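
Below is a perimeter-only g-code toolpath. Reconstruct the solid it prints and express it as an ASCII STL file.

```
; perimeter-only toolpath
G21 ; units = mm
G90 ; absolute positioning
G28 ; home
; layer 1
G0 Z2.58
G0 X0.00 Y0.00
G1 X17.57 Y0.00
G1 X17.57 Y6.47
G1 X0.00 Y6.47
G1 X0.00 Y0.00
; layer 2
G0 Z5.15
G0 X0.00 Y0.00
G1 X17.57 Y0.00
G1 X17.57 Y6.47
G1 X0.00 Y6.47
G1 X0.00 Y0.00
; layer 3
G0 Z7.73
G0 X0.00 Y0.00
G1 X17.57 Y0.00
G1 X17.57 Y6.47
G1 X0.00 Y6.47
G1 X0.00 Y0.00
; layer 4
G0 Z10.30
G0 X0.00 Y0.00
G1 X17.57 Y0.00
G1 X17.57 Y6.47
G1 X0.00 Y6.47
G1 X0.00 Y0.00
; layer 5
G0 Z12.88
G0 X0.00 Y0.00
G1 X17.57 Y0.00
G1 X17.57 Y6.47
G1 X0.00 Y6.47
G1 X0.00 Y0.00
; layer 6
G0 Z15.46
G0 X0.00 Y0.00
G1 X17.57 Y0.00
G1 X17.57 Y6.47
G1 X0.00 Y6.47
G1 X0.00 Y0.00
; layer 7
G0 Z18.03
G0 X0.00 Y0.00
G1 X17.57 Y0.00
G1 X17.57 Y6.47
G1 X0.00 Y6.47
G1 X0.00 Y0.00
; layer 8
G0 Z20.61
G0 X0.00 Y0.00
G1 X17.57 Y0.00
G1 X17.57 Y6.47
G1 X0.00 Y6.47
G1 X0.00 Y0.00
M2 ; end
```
solid part
  facet normal 0.0000 0.0000 -1.0000
    outer loop
      vertex 17.57 6.47 0.00
      vertex 17.57 0.00 0.00
      vertex 0.00 0.00 0.00
    endloop
  endfacet
  facet normal 0.0000 0.0000 -1.0000
    outer loop
      vertex 0.00 6.47 0.00
      vertex 17.57 6.47 0.00
      vertex 0.00 0.00 0.00
    endloop
  endfacet
  facet normal 0.0000 0.0000 1.0000
    outer loop
      vertex 0.00 0.00 20.61
      vertex 17.57 0.00 20.61
      vertex 17.57 6.47 20.61
    endloop
  endfacet
  facet normal 0.0000 0.0000 1.0000
    outer loop
      vertex 0.00 0.00 20.61
      vertex 17.57 6.47 20.61
      vertex 0.00 6.47 20.61
    endloop
  endfacet
  facet normal 0.0000 -1.0000 0.0000
    outer loop
      vertex 0.00 0.00 0.00
      vertex 17.57 0.00 0.00
      vertex 17.57 0.00 20.61
    endloop
  endfacet
  facet normal 0.0000 -1.0000 0.0000
    outer loop
      vertex 0.00 0.00 0.00
      vertex 17.57 0.00 20.61
      vertex 0.00 0.00 20.61
    endloop
  endfacet
  facet normal 0.0000 1.0000 0.0000
    outer loop
      vertex 17.57 6.47 20.61
      vertex 17.57 6.47 0.00
      vertex 0.00 6.47 0.00
    endloop
  endfacet
  facet normal 0.0000 1.0000 0.0000
    outer loop
      vertex 0.00 6.47 20.61
      vertex 17.57 6.47 20.61
      vertex 0.00 6.47 0.00
    endloop
  endfacet
  facet normal -1.0000 0.0000 0.0000
    outer loop
      vertex 0.00 6.47 20.61
      vertex 0.00 6.47 0.00
      vertex 0.00 0.00 0.00
    endloop
  endfacet
  facet normal -1.0000 0.0000 0.0000
    outer loop
      vertex 0.00 0.00 20.61
      vertex 0.00 6.47 20.61
      vertex 0.00 0.00 0.00
    endloop
  endfacet
  facet normal 1.0000 0.0000 0.0000
    outer loop
      vertex 17.57 0.00 0.00
      vertex 17.57 6.47 0.00
      vertex 17.57 6.47 20.61
    endloop
  endfacet
  facet normal 1.0000 0.0000 0.0000
    outer loop
      vertex 17.57 0.00 0.00
      vertex 17.57 6.47 20.61
      vertex 17.57 0.00 20.61
    endloop
  endfacet
endsolid part

The G0 Z moves step by Δz≈2.58 mm. Every layer's G1 loop is the same polygon, so the solid is a straight extrusion of it from z=0 to z≈20.6. Closing with flat bottom and top caps and triangulating gives 12 facets — a rectangular box, roughly 17.6 × 6.47 mm footprint and 20.6 mm tall.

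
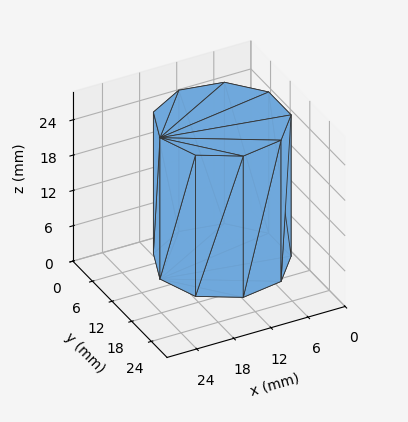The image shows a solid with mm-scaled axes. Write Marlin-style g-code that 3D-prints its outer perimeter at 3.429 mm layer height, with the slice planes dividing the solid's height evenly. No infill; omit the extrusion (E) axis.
Reading the render: the shape is a regular 9-sided prism (a cylinder approximated with 9 flat sides), circumscribed radius ≈ 10 mm, height ≈ 24 mm (dimensions read to the nearest mm from the axis ticks). For the g-code, the solid's height is divided into equal slices at the stated Δz and each level perimeter traced with G1 moves after a G0 lift.

; perimeter-only toolpath
G21 ; units = mm
G90 ; absolute positioning
G28 ; home
; layer 1
G0 Z3.429
G0 X20.000 Y10.000
G1 X17.660 Y16.428
G1 X11.736 Y19.848
G1 X5.000 Y18.660
G1 X0.603 Y13.420
G1 X0.603 Y6.580
G1 X5.000 Y1.340
G1 X11.736 Y0.152
G1 X17.660 Y3.572
G1 X20.000 Y10.000
; layer 2
G0 Z6.857
G0 X20.000 Y10.000
G1 X17.660 Y16.428
G1 X11.736 Y19.848
G1 X5.000 Y18.660
G1 X0.603 Y13.420
G1 X0.603 Y6.580
G1 X5.000 Y1.340
G1 X11.736 Y0.152
G1 X17.660 Y3.572
G1 X20.000 Y10.000
; layer 3
G0 Z10.286
G0 X20.000 Y10.000
G1 X17.660 Y16.428
G1 X11.736 Y19.848
G1 X5.000 Y18.660
G1 X0.603 Y13.420
G1 X0.603 Y6.580
G1 X5.000 Y1.340
G1 X11.736 Y0.152
G1 X17.660 Y3.572
G1 X20.000 Y10.000
; layer 4
G0 Z13.714
G0 X20.000 Y10.000
G1 X17.660 Y16.428
G1 X11.736 Y19.848
G1 X5.000 Y18.660
G1 X0.603 Y13.420
G1 X0.603 Y6.580
G1 X5.000 Y1.340
G1 X11.736 Y0.152
G1 X17.660 Y3.572
G1 X20.000 Y10.000
; layer 5
G0 Z17.143
G0 X20.000 Y10.000
G1 X17.660 Y16.428
G1 X11.736 Y19.848
G1 X5.000 Y18.660
G1 X0.603 Y13.420
G1 X0.603 Y6.580
G1 X5.000 Y1.340
G1 X11.736 Y0.152
G1 X17.660 Y3.572
G1 X20.000 Y10.000
; layer 6
G0 Z20.571
G0 X20.000 Y10.000
G1 X17.660 Y16.428
G1 X11.736 Y19.848
G1 X5.000 Y18.660
G1 X0.603 Y13.420
G1 X0.603 Y6.580
G1 X5.000 Y1.340
G1 X11.736 Y0.152
G1 X17.660 Y3.572
G1 X20.000 Y10.000
; layer 7
G0 Z24.000
G0 X20.000 Y10.000
G1 X17.660 Y16.428
G1 X11.736 Y19.848
G1 X5.000 Y18.660
G1 X0.603 Y13.420
G1 X0.603 Y6.580
G1 X5.000 Y1.340
G1 X11.736 Y0.152
G1 X17.660 Y3.572
G1 X20.000 Y10.000
M2 ; end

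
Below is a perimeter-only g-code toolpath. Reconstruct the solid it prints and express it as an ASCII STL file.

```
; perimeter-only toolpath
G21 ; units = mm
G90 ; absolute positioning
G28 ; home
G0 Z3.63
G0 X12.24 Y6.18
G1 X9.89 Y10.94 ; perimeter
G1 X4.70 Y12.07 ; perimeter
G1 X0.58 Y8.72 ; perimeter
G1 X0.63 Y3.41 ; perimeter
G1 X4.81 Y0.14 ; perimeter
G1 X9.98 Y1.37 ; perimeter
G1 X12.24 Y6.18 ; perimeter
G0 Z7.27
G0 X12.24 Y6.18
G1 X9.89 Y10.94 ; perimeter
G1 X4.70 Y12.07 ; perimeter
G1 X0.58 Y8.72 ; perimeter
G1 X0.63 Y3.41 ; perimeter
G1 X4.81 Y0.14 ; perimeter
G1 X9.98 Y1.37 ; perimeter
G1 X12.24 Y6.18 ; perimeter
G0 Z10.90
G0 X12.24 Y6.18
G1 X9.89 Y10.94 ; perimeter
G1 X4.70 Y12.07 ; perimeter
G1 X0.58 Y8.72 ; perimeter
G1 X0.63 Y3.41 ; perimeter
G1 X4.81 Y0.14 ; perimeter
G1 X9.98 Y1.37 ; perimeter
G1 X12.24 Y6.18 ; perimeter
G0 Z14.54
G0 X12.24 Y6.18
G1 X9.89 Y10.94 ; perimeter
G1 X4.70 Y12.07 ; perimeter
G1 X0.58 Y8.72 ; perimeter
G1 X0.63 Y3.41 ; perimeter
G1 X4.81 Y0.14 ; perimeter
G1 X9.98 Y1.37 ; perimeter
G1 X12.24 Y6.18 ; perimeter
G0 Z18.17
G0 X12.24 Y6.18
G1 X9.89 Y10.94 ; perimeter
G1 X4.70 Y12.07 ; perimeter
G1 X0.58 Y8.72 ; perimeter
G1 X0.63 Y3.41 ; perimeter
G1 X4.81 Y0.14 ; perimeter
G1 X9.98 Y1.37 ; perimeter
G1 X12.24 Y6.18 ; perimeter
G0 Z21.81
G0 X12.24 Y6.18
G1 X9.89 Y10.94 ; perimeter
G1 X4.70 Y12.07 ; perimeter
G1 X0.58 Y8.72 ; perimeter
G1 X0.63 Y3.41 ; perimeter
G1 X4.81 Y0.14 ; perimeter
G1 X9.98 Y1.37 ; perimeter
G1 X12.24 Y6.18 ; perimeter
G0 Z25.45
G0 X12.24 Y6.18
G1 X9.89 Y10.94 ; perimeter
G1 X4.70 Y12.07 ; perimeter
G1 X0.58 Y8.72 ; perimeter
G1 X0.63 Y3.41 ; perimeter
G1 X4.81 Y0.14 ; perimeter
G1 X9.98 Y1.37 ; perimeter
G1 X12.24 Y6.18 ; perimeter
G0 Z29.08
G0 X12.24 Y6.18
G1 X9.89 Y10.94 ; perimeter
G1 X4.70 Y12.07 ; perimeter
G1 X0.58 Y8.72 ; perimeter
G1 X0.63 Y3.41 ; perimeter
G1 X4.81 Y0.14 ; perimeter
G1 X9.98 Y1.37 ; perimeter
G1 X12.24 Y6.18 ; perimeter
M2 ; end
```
solid part
  facet normal 0.0000 0.0000 -1.0000
    outer loop
      vertex 4.70 12.07 0.00
      vertex 9.89 10.94 0.00
      vertex 12.24 6.18 0.00
    endloop
  endfacet
  facet normal 0.0000 0.0000 -1.0000
    outer loop
      vertex 0.58 8.72 0.00
      vertex 4.70 12.07 0.00
      vertex 12.24 6.18 0.00
    endloop
  endfacet
  facet normal 0.0000 0.0000 -1.0000
    outer loop
      vertex 0.63 3.41 0.00
      vertex 0.58 8.72 0.00
      vertex 12.24 6.18 0.00
    endloop
  endfacet
  facet normal 0.0000 0.0000 -1.0000
    outer loop
      vertex 4.81 0.14 0.00
      vertex 0.63 3.41 0.00
      vertex 12.24 6.18 0.00
    endloop
  endfacet
  facet normal 0.0000 0.0000 -1.0000
    outer loop
      vertex 9.98 1.37 0.00
      vertex 4.81 0.14 0.00
      vertex 12.24 6.18 0.00
    endloop
  endfacet
  facet normal 0.0000 0.0000 1.0000
    outer loop
      vertex 12.24 6.18 29.08
      vertex 9.89 10.94 29.08
      vertex 4.70 12.07 29.08
    endloop
  endfacet
  facet normal 0.0000 0.0000 1.0000
    outer loop
      vertex 12.24 6.18 29.08
      vertex 4.70 12.07 29.08
      vertex 0.58 8.72 29.08
    endloop
  endfacet
  facet normal 0.0000 0.0000 1.0000
    outer loop
      vertex 12.24 6.18 29.08
      vertex 0.58 8.72 29.08
      vertex 0.63 3.41 29.08
    endloop
  endfacet
  facet normal 0.0000 0.0000 1.0000
    outer loop
      vertex 12.24 6.18 29.08
      vertex 0.63 3.41 29.08
      vertex 4.81 0.14 29.08
    endloop
  endfacet
  facet normal 0.0000 0.0000 1.0000
    outer loop
      vertex 12.24 6.18 29.08
      vertex 4.81 0.14 29.08
      vertex 9.98 1.37 29.08
    endloop
  endfacet
  facet normal 0.8967 0.4427 0.0000
    outer loop
      vertex 12.24 6.18 0.00
      vertex 9.89 10.94 0.00
      vertex 9.89 10.94 29.08
    endloop
  endfacet
  facet normal 0.8967 0.4427 0.0000
    outer loop
      vertex 12.24 6.18 0.00
      vertex 9.89 10.94 29.08
      vertex 12.24 6.18 29.08
    endloop
  endfacet
  facet normal 0.2127 0.9771 0.0000
    outer loop
      vertex 9.89 10.94 0.00
      vertex 4.70 12.07 0.00
      vertex 4.70 12.07 29.08
    endloop
  endfacet
  facet normal 0.2127 0.9771 0.0000
    outer loop
      vertex 9.89 10.94 0.00
      vertex 4.70 12.07 29.08
      vertex 9.89 10.94 29.08
    endloop
  endfacet
  facet normal -0.6309 0.7759 0.0000
    outer loop
      vertex 4.70 12.07 0.00
      vertex 0.58 8.72 0.00
      vertex 0.58 8.72 29.08
    endloop
  endfacet
  facet normal -0.6309 0.7759 0.0000
    outer loop
      vertex 4.70 12.07 0.00
      vertex 0.58 8.72 29.08
      vertex 4.70 12.07 29.08
    endloop
  endfacet
  facet normal -1.0000 -0.0094 0.0000
    outer loop
      vertex 0.58 8.72 0.00
      vertex 0.63 3.41 0.00
      vertex 0.63 3.41 29.08
    endloop
  endfacet
  facet normal -1.0000 -0.0094 0.0000
    outer loop
      vertex 0.58 8.72 0.00
      vertex 0.63 3.41 29.08
      vertex 0.58 8.72 29.08
    endloop
  endfacet
  facet normal -0.6162 -0.7876 0.0000
    outer loop
      vertex 0.63 3.41 0.00
      vertex 4.81 0.14 0.00
      vertex 4.81 0.14 29.08
    endloop
  endfacet
  facet normal -0.6162 -0.7876 0.0000
    outer loop
      vertex 0.63 3.41 0.00
      vertex 4.81 0.14 29.08
      vertex 0.63 3.41 29.08
    endloop
  endfacet
  facet normal 0.2315 -0.9728 0.0000
    outer loop
      vertex 4.81 0.14 0.00
      vertex 9.98 1.37 0.00
      vertex 9.98 1.37 29.08
    endloop
  endfacet
  facet normal 0.2315 -0.9728 0.0000
    outer loop
      vertex 4.81 0.14 0.00
      vertex 9.98 1.37 29.08
      vertex 4.81 0.14 29.08
    endloop
  endfacet
  facet normal 0.9051 -0.4253 0.0000
    outer loop
      vertex 9.98 1.37 0.00
      vertex 12.24 6.18 0.00
      vertex 12.24 6.18 29.08
    endloop
  endfacet
  facet normal 0.9051 -0.4253 0.0000
    outer loop
      vertex 9.98 1.37 0.00
      vertex 12.24 6.18 29.08
      vertex 9.98 1.37 29.08
    endloop
  endfacet
endsolid part

The G0 Z moves step by Δz≈3.63 mm. Every layer's G1 loop is the same polygon, so the solid is a straight extrusion of it from z=0 to z≈29.1. Closing with flat bottom and top caps and triangulating gives 24 facets — a regular 7-sided prism (a cylinder approximated with 7 flat sides), circumscribed radius ≈ 6.12 mm, height ≈ 29.1 mm.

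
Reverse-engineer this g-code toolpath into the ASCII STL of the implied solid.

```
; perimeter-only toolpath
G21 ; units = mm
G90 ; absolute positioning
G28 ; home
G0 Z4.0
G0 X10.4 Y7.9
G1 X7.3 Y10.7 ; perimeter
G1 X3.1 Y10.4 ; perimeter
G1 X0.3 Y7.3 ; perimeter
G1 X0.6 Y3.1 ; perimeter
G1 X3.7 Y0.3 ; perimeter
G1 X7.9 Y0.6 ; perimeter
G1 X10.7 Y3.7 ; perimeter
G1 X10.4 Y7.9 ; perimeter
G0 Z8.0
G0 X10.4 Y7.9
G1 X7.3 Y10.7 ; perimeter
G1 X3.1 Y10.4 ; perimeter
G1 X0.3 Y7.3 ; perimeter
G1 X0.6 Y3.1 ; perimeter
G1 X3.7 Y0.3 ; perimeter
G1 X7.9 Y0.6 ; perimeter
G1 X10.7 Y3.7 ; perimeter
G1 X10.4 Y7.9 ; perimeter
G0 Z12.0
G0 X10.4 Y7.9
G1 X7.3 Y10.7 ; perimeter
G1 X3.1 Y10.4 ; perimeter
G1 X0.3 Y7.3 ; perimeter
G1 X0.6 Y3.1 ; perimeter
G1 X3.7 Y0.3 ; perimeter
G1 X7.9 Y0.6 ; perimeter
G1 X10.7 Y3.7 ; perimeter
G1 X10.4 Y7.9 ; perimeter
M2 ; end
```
solid part
  facet normal 0.0000 0.0000 -1.0000
    outer loop
      vertex 3.1 10.4 0.0
      vertex 7.3 10.7 0.0
      vertex 10.4 7.9 0.0
    endloop
  endfacet
  facet normal 0.0000 0.0000 -1.0000
    outer loop
      vertex 0.3 7.3 0.0
      vertex 3.1 10.4 0.0
      vertex 10.4 7.9 0.0
    endloop
  endfacet
  facet normal 0.0000 0.0000 -1.0000
    outer loop
      vertex 0.6 3.1 0.0
      vertex 0.3 7.3 0.0
      vertex 10.4 7.9 0.0
    endloop
  endfacet
  facet normal 0.0000 0.0000 -1.0000
    outer loop
      vertex 3.7 0.3 0.0
      vertex 0.6 3.1 0.0
      vertex 10.4 7.9 0.0
    endloop
  endfacet
  facet normal 0.0000 0.0000 -1.0000
    outer loop
      vertex 7.9 0.6 0.0
      vertex 3.7 0.3 0.0
      vertex 10.4 7.9 0.0
    endloop
  endfacet
  facet normal 0.0000 0.0000 -1.0000
    outer loop
      vertex 10.7 3.7 0.0
      vertex 7.9 0.6 0.0
      vertex 10.4 7.9 0.0
    endloop
  endfacet
  facet normal 0.0000 0.0000 1.0000
    outer loop
      vertex 10.4 7.9 12.0
      vertex 7.3 10.7 12.0
      vertex 3.1 10.4 12.0
    endloop
  endfacet
  facet normal 0.0000 0.0000 1.0000
    outer loop
      vertex 10.4 7.9 12.0
      vertex 3.1 10.4 12.0
      vertex 0.3 7.3 12.0
    endloop
  endfacet
  facet normal 0.0000 0.0000 1.0000
    outer loop
      vertex 10.4 7.9 12.0
      vertex 0.3 7.3 12.0
      vertex 0.6 3.1 12.0
    endloop
  endfacet
  facet normal 0.0000 0.0000 1.0000
    outer loop
      vertex 10.4 7.9 12.0
      vertex 0.6 3.1 12.0
      vertex 3.7 0.3 12.0
    endloop
  endfacet
  facet normal 0.0000 0.0000 1.0000
    outer loop
      vertex 10.4 7.9 12.0
      vertex 3.7 0.3 12.0
      vertex 7.9 0.6 12.0
    endloop
  endfacet
  facet normal 0.0000 0.0000 1.0000
    outer loop
      vertex 10.4 7.9 12.0
      vertex 7.9 0.6 12.0
      vertex 10.7 3.7 12.0
    endloop
  endfacet
  facet normal 0.6703 0.7421 0.0000
    outer loop
      vertex 10.4 7.9 0.0
      vertex 7.3 10.7 0.0
      vertex 7.3 10.7 12.0
    endloop
  endfacet
  facet normal 0.6703 0.7421 0.0000
    outer loop
      vertex 10.4 7.9 0.0
      vertex 7.3 10.7 12.0
      vertex 10.4 7.9 12.0
    endloop
  endfacet
  facet normal -0.0712 0.9975 0.0000
    outer loop
      vertex 7.3 10.7 0.0
      vertex 3.1 10.4 0.0
      vertex 3.1 10.4 12.0
    endloop
  endfacet
  facet normal -0.0712 0.9975 0.0000
    outer loop
      vertex 7.3 10.7 0.0
      vertex 3.1 10.4 12.0
      vertex 7.3 10.7 12.0
    endloop
  endfacet
  facet normal -0.7421 0.6703 0.0000
    outer loop
      vertex 3.1 10.4 0.0
      vertex 0.3 7.3 0.0
      vertex 0.3 7.3 12.0
    endloop
  endfacet
  facet normal -0.7421 0.6703 0.0000
    outer loop
      vertex 3.1 10.4 0.0
      vertex 0.3 7.3 12.0
      vertex 3.1 10.4 12.0
    endloop
  endfacet
  facet normal -0.9975 -0.0712 0.0000
    outer loop
      vertex 0.3 7.3 0.0
      vertex 0.6 3.1 0.0
      vertex 0.6 3.1 12.0
    endloop
  endfacet
  facet normal -0.9975 -0.0712 0.0000
    outer loop
      vertex 0.3 7.3 0.0
      vertex 0.6 3.1 12.0
      vertex 0.3 7.3 12.0
    endloop
  endfacet
  facet normal -0.6703 -0.7421 0.0000
    outer loop
      vertex 0.6 3.1 0.0
      vertex 3.7 0.3 0.0
      vertex 3.7 0.3 12.0
    endloop
  endfacet
  facet normal -0.6703 -0.7421 0.0000
    outer loop
      vertex 0.6 3.1 0.0
      vertex 3.7 0.3 12.0
      vertex 0.6 3.1 12.0
    endloop
  endfacet
  facet normal 0.0712 -0.9975 0.0000
    outer loop
      vertex 3.7 0.3 0.0
      vertex 7.9 0.6 0.0
      vertex 7.9 0.6 12.0
    endloop
  endfacet
  facet normal 0.0712 -0.9975 0.0000
    outer loop
      vertex 3.7 0.3 0.0
      vertex 7.9 0.6 12.0
      vertex 3.7 0.3 12.0
    endloop
  endfacet
  facet normal 0.7421 -0.6703 0.0000
    outer loop
      vertex 7.9 0.6 0.0
      vertex 10.7 3.7 0.0
      vertex 10.7 3.7 12.0
    endloop
  endfacet
  facet normal 0.7421 -0.6703 0.0000
    outer loop
      vertex 7.9 0.6 0.0
      vertex 10.7 3.7 12.0
      vertex 7.9 0.6 12.0
    endloop
  endfacet
  facet normal 0.9975 0.0712 0.0000
    outer loop
      vertex 10.7 3.7 0.0
      vertex 10.4 7.9 0.0
      vertex 10.4 7.9 12.0
    endloop
  endfacet
  facet normal 0.9975 0.0712 0.0000
    outer loop
      vertex 10.7 3.7 0.0
      vertex 10.4 7.9 12.0
      vertex 10.7 3.7 12.0
    endloop
  endfacet
endsolid part

The G0 Z moves step by Δz≈4.0 mm. Every layer's G1 loop is the same polygon, so the solid is a straight extrusion of it from z=0 to z≈12. Closing with flat bottom and top caps and triangulating gives 28 facets — a regular 8-sided prism (a cylinder approximated with 8 flat sides), circumscribed radius ≈ 5.5 mm, height ≈ 12 mm.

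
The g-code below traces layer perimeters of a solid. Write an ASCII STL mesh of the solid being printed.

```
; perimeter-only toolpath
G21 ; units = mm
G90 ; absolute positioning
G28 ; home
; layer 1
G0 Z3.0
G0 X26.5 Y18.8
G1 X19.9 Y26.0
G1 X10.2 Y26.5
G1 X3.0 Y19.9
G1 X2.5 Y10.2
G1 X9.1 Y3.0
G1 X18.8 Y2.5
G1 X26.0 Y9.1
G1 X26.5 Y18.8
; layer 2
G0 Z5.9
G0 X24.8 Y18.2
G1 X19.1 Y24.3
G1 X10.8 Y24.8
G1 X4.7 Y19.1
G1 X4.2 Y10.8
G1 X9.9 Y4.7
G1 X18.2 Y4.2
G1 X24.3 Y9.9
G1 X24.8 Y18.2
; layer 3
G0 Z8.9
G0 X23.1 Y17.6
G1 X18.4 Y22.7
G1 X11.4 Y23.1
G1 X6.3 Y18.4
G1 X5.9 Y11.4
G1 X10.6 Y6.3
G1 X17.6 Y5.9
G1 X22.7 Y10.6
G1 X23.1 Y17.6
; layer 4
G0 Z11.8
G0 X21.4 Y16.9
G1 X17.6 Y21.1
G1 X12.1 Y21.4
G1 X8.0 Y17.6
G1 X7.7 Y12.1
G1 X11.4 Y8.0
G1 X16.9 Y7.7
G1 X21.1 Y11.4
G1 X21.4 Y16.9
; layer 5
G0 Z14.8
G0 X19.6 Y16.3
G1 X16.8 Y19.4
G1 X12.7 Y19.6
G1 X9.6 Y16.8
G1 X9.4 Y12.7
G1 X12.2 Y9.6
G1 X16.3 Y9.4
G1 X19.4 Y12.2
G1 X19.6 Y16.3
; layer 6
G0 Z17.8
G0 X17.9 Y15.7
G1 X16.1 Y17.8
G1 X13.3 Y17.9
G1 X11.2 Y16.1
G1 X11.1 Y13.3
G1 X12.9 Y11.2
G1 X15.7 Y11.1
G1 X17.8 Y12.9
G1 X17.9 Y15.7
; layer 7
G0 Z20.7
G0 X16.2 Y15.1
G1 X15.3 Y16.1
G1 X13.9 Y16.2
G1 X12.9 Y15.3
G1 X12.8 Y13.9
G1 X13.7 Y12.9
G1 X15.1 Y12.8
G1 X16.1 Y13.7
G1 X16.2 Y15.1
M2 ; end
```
solid part
  facet normal 0.0000 0.0000 -1.0000
    outer loop
      vertex 9.6 28.2 0.0
      vertex 20.7 27.6 0.0
      vertex 28.2 19.4 0.0
    endloop
  endfacet
  facet normal 0.0000 0.0000 -1.0000
    outer loop
      vertex 1.4 20.7 0.0
      vertex 9.6 28.2 0.0
      vertex 28.2 19.4 0.0
    endloop
  endfacet
  facet normal 0.0000 0.0000 -1.0000
    outer loop
      vertex 0.8 9.6 0.0
      vertex 1.4 20.7 0.0
      vertex 28.2 19.4 0.0
    endloop
  endfacet
  facet normal 0.0000 0.0000 -1.0000
    outer loop
      vertex 8.3 1.4 0.0
      vertex 0.8 9.6 0.0
      vertex 28.2 19.4 0.0
    endloop
  endfacet
  facet normal 0.0000 0.0000 -1.0000
    outer loop
      vertex 19.4 0.8 0.0
      vertex 8.3 1.4 0.0
      vertex 28.2 19.4 0.0
    endloop
  endfacet
  facet normal 0.0000 0.0000 -1.0000
    outer loop
      vertex 27.6 8.3 0.0
      vertex 19.4 0.8 0.0
      vertex 28.2 19.4 0.0
    endloop
  endfacet
  facet normal 0.6421 0.5873 0.4926
    outer loop
      vertex 28.2 19.4 0.0
      vertex 20.7 27.6 0.0
      vertex 14.5 14.5 23.7
    endloop
  endfacet
  facet normal 0.0470 0.8690 0.4926
    outer loop
      vertex 20.7 27.6 0.0
      vertex 9.6 28.2 0.0
      vertex 14.5 14.5 23.7
    endloop
  endfacet
  facet normal -0.5873 0.6421 0.4926
    outer loop
      vertex 9.6 28.2 0.0
      vertex 1.4 20.7 0.0
      vertex 14.5 14.5 23.7
    endloop
  endfacet
  facet normal -0.8690 0.0470 0.4926
    outer loop
      vertex 1.4 20.7 0.0
      vertex 0.8 9.6 0.0
      vertex 14.5 14.5 23.7
    endloop
  endfacet
  facet normal -0.6421 -0.5873 0.4926
    outer loop
      vertex 0.8 9.6 0.0
      vertex 8.3 1.4 0.0
      vertex 14.5 14.5 23.7
    endloop
  endfacet
  facet normal -0.0470 -0.8690 0.4926
    outer loop
      vertex 8.3 1.4 0.0
      vertex 19.4 0.8 0.0
      vertex 14.5 14.5 23.7
    endloop
  endfacet
  facet normal 0.5873 -0.6421 0.4926
    outer loop
      vertex 19.4 0.8 0.0
      vertex 27.6 8.3 0.0
      vertex 14.5 14.5 23.7
    endloop
  endfacet
  facet normal 0.8690 -0.0470 0.4926
    outer loop
      vertex 27.6 8.3 0.0
      vertex 28.2 19.4 0.0
      vertex 14.5 14.5 23.7
    endloop
  endfacet
endsolid part

The G0 Z moves step by Δz≈3.0 mm. The G1 loops shrink linearly with z, so the solid tapers from its base footprint up to z≈23.7. Closing with a flat bottom cap and the tapered top and triangulating gives 14 facets — a regular 8-sided pyramid, base circumscribed radius ≈ 14.5 mm, apex at z ≈ 23.7 mm.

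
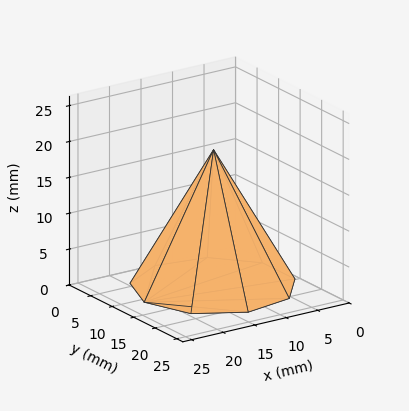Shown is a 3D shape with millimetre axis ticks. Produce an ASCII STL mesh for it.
Reading the render: the shape is a regular 9-sided pyramid, base circumscribed radius ≈ 11 mm, apex at z ≈ 19 mm (dimensions read to the nearest mm from the axis ticks). For the STL, each face is triangulated and given an outward normal.

solid part
  facet normal 0.0000 0.0000 -1.0000
    outer loop
      vertex 12.910 21.833 0.000
      vertex 19.426 18.071 0.000
      vertex 22.000 11.000 0.000
    endloop
  endfacet
  facet normal 0.0000 0.0000 -1.0000
    outer loop
      vertex 5.500 20.526 0.000
      vertex 12.910 21.833 0.000
      vertex 22.000 11.000 0.000
    endloop
  endfacet
  facet normal 0.0000 0.0000 -1.0000
    outer loop
      vertex 0.663 14.762 0.000
      vertex 5.500 20.526 0.000
      vertex 22.000 11.000 0.000
    endloop
  endfacet
  facet normal 0.0000 0.0000 -1.0000
    outer loop
      vertex 0.663 7.238 0.000
      vertex 0.663 14.762 0.000
      vertex 22.000 11.000 0.000
    endloop
  endfacet
  facet normal 0.0000 0.0000 -1.0000
    outer loop
      vertex 5.500 1.474 0.000
      vertex 0.663 7.238 0.000
      vertex 22.000 11.000 0.000
    endloop
  endfacet
  facet normal 0.0000 0.0000 -1.0000
    outer loop
      vertex 12.910 0.167 0.000
      vertex 5.500 1.474 0.000
      vertex 22.000 11.000 0.000
    endloop
  endfacet
  facet normal 0.0000 0.0000 -1.0000
    outer loop
      vertex 19.426 3.929 0.000
      vertex 12.910 0.167 0.000
      vertex 22.000 11.000 0.000
    endloop
  endfacet
  facet normal 0.8254 0.3005 0.4779
    outer loop
      vertex 22.000 11.000 0.000
      vertex 19.426 18.071 0.000
      vertex 11.000 11.000 19.000
    endloop
  endfacet
  facet normal 0.4392 0.7607 0.4779
    outer loop
      vertex 19.426 18.071 0.000
      vertex 12.910 21.833 0.000
      vertex 11.000 11.000 19.000
    endloop
  endfacet
  facet normal -0.1526 0.8651 0.4779
    outer loop
      vertex 12.910 21.833 0.000
      vertex 5.500 20.526 0.000
      vertex 11.000 11.000 19.000
    endloop
  endfacet
  facet normal -0.6729 0.5647 0.4779
    outer loop
      vertex 5.500 20.526 0.000
      vertex 0.663 14.762 0.000
      vertex 11.000 11.000 19.000
    endloop
  endfacet
  facet normal -0.8784 0.0000 0.4779
    outer loop
      vertex 0.663 14.762 0.000
      vertex 0.663 7.238 0.000
      vertex 11.000 11.000 19.000
    endloop
  endfacet
  facet normal -0.6729 -0.5647 0.4779
    outer loop
      vertex 0.663 7.238 0.000
      vertex 5.500 1.474 0.000
      vertex 11.000 11.000 19.000
    endloop
  endfacet
  facet normal -0.1526 -0.8651 0.4779
    outer loop
      vertex 5.500 1.474 0.000
      vertex 12.910 0.167 0.000
      vertex 11.000 11.000 19.000
    endloop
  endfacet
  facet normal 0.4392 -0.7607 0.4779
    outer loop
      vertex 12.910 0.167 0.000
      vertex 19.426 3.929 0.000
      vertex 11.000 11.000 19.000
    endloop
  endfacet
  facet normal 0.8254 -0.3005 0.4779
    outer loop
      vertex 19.426 3.929 0.000
      vertex 22.000 11.000 0.000
      vertex 11.000 11.000 19.000
    endloop
  endfacet
endsolid part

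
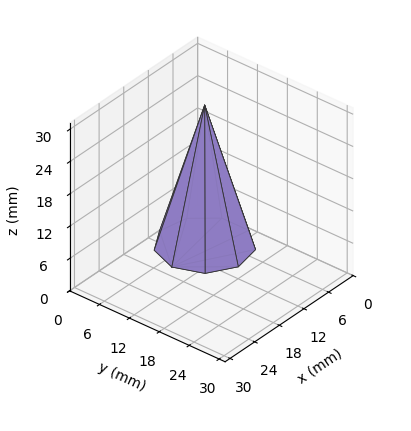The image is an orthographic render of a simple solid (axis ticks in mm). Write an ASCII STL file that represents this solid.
Reading the render: the shape is a regular 9-sided pyramid, base circumscribed radius ≈ 8 mm, apex at z ≈ 26 mm (dimensions read to the nearest mm from the axis ticks). For the STL, each face is triangulated and given an outward normal.

solid part
  facet normal 0.0000 0.0000 -1.0000
    outer loop
      vertex 9.4 15.9 0.0
      vertex 14.1 13.1 0.0
      vertex 16.0 8.0 0.0
    endloop
  endfacet
  facet normal 0.0000 0.0000 -1.0000
    outer loop
      vertex 4.0 14.9 0.0
      vertex 9.4 15.9 0.0
      vertex 16.0 8.0 0.0
    endloop
  endfacet
  facet normal 0.0000 0.0000 -1.0000
    outer loop
      vertex 0.5 10.7 0.0
      vertex 4.0 14.9 0.0
      vertex 16.0 8.0 0.0
    endloop
  endfacet
  facet normal 0.0000 0.0000 -1.0000
    outer loop
      vertex 0.5 5.3 0.0
      vertex 0.5 10.7 0.0
      vertex 16.0 8.0 0.0
    endloop
  endfacet
  facet normal 0.0000 0.0000 -1.0000
    outer loop
      vertex 4.0 1.1 0.0
      vertex 0.5 5.3 0.0
      vertex 16.0 8.0 0.0
    endloop
  endfacet
  facet normal 0.0000 0.0000 -1.0000
    outer loop
      vertex 9.4 0.1 0.0
      vertex 4.0 1.1 0.0
      vertex 16.0 8.0 0.0
    endloop
  endfacet
  facet normal 0.0000 0.0000 -1.0000
    outer loop
      vertex 14.1 2.9 0.0
      vertex 9.4 0.1 0.0
      vertex 16.0 8.0 0.0
    endloop
  endfacet
  facet normal 0.9004 0.3354 0.2770
    outer loop
      vertex 16.0 8.0 0.0
      vertex 14.1 13.1 0.0
      vertex 8.0 8.0 26.0
    endloop
  endfacet
  facet normal 0.4917 0.8254 0.2773
    outer loop
      vertex 14.1 13.1 0.0
      vertex 9.4 15.9 0.0
      vertex 8.0 8.0 26.0
    endloop
  endfacet
  facet normal -0.1749 0.9446 0.2776
    outer loop
      vertex 9.4 15.9 0.0
      vertex 4.0 14.9 0.0
      vertex 8.0 8.0 26.0
    endloop
  endfacet
  facet normal -0.7382 0.6152 0.2768
    outer loop
      vertex 4.0 14.9 0.0
      vertex 0.5 10.7 0.0
      vertex 8.0 8.0 26.0
    endloop
  endfacet
  facet normal -0.9608 0.0000 0.2772
    outer loop
      vertex 0.5 10.7 0.0
      vertex 0.5 5.3 0.0
      vertex 8.0 8.0 26.0
    endloop
  endfacet
  facet normal -0.7382 -0.6152 0.2768
    outer loop
      vertex 0.5 5.3 0.0
      vertex 4.0 1.1 0.0
      vertex 8.0 8.0 26.0
    endloop
  endfacet
  facet normal -0.1749 -0.9446 0.2776
    outer loop
      vertex 4.0 1.1 0.0
      vertex 9.4 0.1 0.0
      vertex 8.0 8.0 26.0
    endloop
  endfacet
  facet normal 0.4917 -0.8254 0.2773
    outer loop
      vertex 9.4 0.1 0.0
      vertex 14.1 2.9 0.0
      vertex 8.0 8.0 26.0
    endloop
  endfacet
  facet normal 0.9004 -0.3354 0.2770
    outer loop
      vertex 14.1 2.9 0.0
      vertex 16.0 8.0 0.0
      vertex 8.0 8.0 26.0
    endloop
  endfacet
endsolid part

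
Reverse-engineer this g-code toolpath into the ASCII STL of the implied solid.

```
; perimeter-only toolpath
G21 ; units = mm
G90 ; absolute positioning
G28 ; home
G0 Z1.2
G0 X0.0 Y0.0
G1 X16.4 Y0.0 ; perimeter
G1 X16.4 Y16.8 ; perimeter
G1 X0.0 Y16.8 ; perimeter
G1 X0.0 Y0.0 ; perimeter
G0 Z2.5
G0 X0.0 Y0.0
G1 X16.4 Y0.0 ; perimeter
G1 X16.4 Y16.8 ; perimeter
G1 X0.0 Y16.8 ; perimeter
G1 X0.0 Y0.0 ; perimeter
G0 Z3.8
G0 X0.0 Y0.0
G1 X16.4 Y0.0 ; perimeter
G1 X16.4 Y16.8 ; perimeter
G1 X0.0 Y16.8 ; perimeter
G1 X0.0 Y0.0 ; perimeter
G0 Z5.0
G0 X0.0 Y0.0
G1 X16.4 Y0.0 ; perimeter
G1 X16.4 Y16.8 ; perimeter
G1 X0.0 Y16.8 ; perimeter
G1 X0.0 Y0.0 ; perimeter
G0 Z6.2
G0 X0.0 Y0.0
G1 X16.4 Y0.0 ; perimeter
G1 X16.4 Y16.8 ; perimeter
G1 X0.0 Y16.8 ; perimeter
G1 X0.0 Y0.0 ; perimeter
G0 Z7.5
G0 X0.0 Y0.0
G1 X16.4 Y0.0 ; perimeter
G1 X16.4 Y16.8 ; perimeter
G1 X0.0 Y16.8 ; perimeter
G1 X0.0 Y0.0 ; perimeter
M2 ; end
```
solid part
  facet normal 0.0000 0.0000 -1.0000
    outer loop
      vertex 16.4 16.8 0.0
      vertex 16.4 0.0 0.0
      vertex 0.0 0.0 0.0
    endloop
  endfacet
  facet normal 0.0000 0.0000 -1.0000
    outer loop
      vertex 0.0 16.8 0.0
      vertex 16.4 16.8 0.0
      vertex 0.0 0.0 0.0
    endloop
  endfacet
  facet normal 0.0000 0.0000 1.0000
    outer loop
      vertex 0.0 0.0 7.5
      vertex 16.4 0.0 7.5
      vertex 16.4 16.8 7.5
    endloop
  endfacet
  facet normal 0.0000 0.0000 1.0000
    outer loop
      vertex 0.0 0.0 7.5
      vertex 16.4 16.8 7.5
      vertex 0.0 16.8 7.5
    endloop
  endfacet
  facet normal 0.0000 -1.0000 0.0000
    outer loop
      vertex 0.0 0.0 0.0
      vertex 16.4 0.0 0.0
      vertex 16.4 0.0 7.5
    endloop
  endfacet
  facet normal 0.0000 -1.0000 0.0000
    outer loop
      vertex 0.0 0.0 0.0
      vertex 16.4 0.0 7.5
      vertex 0.0 0.0 7.5
    endloop
  endfacet
  facet normal 0.0000 1.0000 0.0000
    outer loop
      vertex 16.4 16.8 7.5
      vertex 16.4 16.8 0.0
      vertex 0.0 16.8 0.0
    endloop
  endfacet
  facet normal 0.0000 1.0000 0.0000
    outer loop
      vertex 0.0 16.8 7.5
      vertex 16.4 16.8 7.5
      vertex 0.0 16.8 0.0
    endloop
  endfacet
  facet normal -1.0000 0.0000 0.0000
    outer loop
      vertex 0.0 16.8 7.5
      vertex 0.0 16.8 0.0
      vertex 0.0 0.0 0.0
    endloop
  endfacet
  facet normal -1.0000 0.0000 0.0000
    outer loop
      vertex 0.0 0.0 7.5
      vertex 0.0 16.8 7.5
      vertex 0.0 0.0 0.0
    endloop
  endfacet
  facet normal 1.0000 0.0000 0.0000
    outer loop
      vertex 16.4 0.0 0.0
      vertex 16.4 16.8 0.0
      vertex 16.4 16.8 7.5
    endloop
  endfacet
  facet normal 1.0000 0.0000 0.0000
    outer loop
      vertex 16.4 0.0 0.0
      vertex 16.4 16.8 7.5
      vertex 16.4 0.0 7.5
    endloop
  endfacet
endsolid part

The G0 Z moves step by Δz≈1.2 mm. Every layer's G1 loop is the same polygon, so the solid is a straight extrusion of it from z=0 to z≈7.5. Closing with flat bottom and top caps and triangulating gives 12 facets — a rectangular box, roughly 16.4 × 16.8 mm footprint and 7.5 mm tall.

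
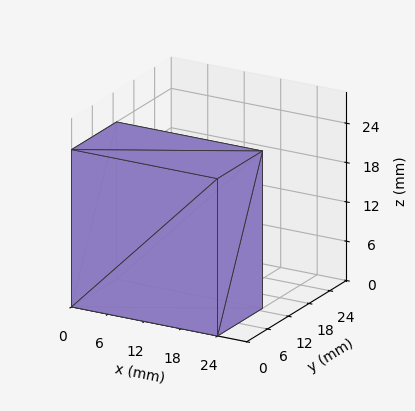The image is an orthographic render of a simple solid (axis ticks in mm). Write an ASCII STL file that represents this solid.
Reading the render: the shape is a rectangular box, roughly 24 × 13 mm footprint and 24 mm tall (dimensions read to the nearest mm from the axis ticks). For the STL, each face is triangulated and given an outward normal.

solid part
  facet normal 0.0000 0.0000 -1.0000
    outer loop
      vertex 24.00 13.00 0.00
      vertex 24.00 0.00 0.00
      vertex 0.00 0.00 0.00
    endloop
  endfacet
  facet normal 0.0000 0.0000 -1.0000
    outer loop
      vertex 0.00 13.00 0.00
      vertex 24.00 13.00 0.00
      vertex 0.00 0.00 0.00
    endloop
  endfacet
  facet normal 0.0000 0.0000 1.0000
    outer loop
      vertex 0.00 0.00 24.00
      vertex 24.00 0.00 24.00
      vertex 24.00 13.00 24.00
    endloop
  endfacet
  facet normal 0.0000 0.0000 1.0000
    outer loop
      vertex 0.00 0.00 24.00
      vertex 24.00 13.00 24.00
      vertex 0.00 13.00 24.00
    endloop
  endfacet
  facet normal 0.0000 -1.0000 0.0000
    outer loop
      vertex 0.00 0.00 0.00
      vertex 24.00 0.00 0.00
      vertex 24.00 0.00 24.00
    endloop
  endfacet
  facet normal 0.0000 -1.0000 0.0000
    outer loop
      vertex 0.00 0.00 0.00
      vertex 24.00 0.00 24.00
      vertex 0.00 0.00 24.00
    endloop
  endfacet
  facet normal 0.0000 1.0000 0.0000
    outer loop
      vertex 24.00 13.00 24.00
      vertex 24.00 13.00 0.00
      vertex 0.00 13.00 0.00
    endloop
  endfacet
  facet normal 0.0000 1.0000 0.0000
    outer loop
      vertex 0.00 13.00 24.00
      vertex 24.00 13.00 24.00
      vertex 0.00 13.00 0.00
    endloop
  endfacet
  facet normal -1.0000 0.0000 0.0000
    outer loop
      vertex 0.00 13.00 24.00
      vertex 0.00 13.00 0.00
      vertex 0.00 0.00 0.00
    endloop
  endfacet
  facet normal -1.0000 0.0000 0.0000
    outer loop
      vertex 0.00 0.00 24.00
      vertex 0.00 13.00 24.00
      vertex 0.00 0.00 0.00
    endloop
  endfacet
  facet normal 1.0000 0.0000 0.0000
    outer loop
      vertex 24.00 0.00 0.00
      vertex 24.00 13.00 0.00
      vertex 24.00 13.00 24.00
    endloop
  endfacet
  facet normal 1.0000 0.0000 0.0000
    outer loop
      vertex 24.00 0.00 0.00
      vertex 24.00 13.00 24.00
      vertex 24.00 0.00 24.00
    endloop
  endfacet
endsolid part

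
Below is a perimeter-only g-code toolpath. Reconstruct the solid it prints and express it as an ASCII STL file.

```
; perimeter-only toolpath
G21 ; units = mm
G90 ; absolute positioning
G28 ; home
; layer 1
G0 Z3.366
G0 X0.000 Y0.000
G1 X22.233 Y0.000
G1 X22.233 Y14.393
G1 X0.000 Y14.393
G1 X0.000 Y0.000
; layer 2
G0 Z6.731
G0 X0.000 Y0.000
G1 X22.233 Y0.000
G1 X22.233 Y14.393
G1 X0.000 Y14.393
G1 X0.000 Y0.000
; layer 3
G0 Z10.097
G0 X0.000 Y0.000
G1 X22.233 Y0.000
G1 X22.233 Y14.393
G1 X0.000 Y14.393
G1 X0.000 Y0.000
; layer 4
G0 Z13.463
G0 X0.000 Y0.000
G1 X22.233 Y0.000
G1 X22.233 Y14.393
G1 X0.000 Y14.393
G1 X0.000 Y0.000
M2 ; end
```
solid part
  facet normal 0.0000 0.0000 -1.0000
    outer loop
      vertex 22.233 14.393 0.000
      vertex 22.233 0.000 0.000
      vertex 0.000 0.000 0.000
    endloop
  endfacet
  facet normal 0.0000 0.0000 -1.0000
    outer loop
      vertex 0.000 14.393 0.000
      vertex 22.233 14.393 0.000
      vertex 0.000 0.000 0.000
    endloop
  endfacet
  facet normal 0.0000 0.0000 1.0000
    outer loop
      vertex 0.000 0.000 13.463
      vertex 22.233 0.000 13.463
      vertex 22.233 14.393 13.463
    endloop
  endfacet
  facet normal 0.0000 0.0000 1.0000
    outer loop
      vertex 0.000 0.000 13.463
      vertex 22.233 14.393 13.463
      vertex 0.000 14.393 13.463
    endloop
  endfacet
  facet normal 0.0000 -1.0000 0.0000
    outer loop
      vertex 0.000 0.000 0.000
      vertex 22.233 0.000 0.000
      vertex 22.233 0.000 13.463
    endloop
  endfacet
  facet normal 0.0000 -1.0000 0.0000
    outer loop
      vertex 0.000 0.000 0.000
      vertex 22.233 0.000 13.463
      vertex 0.000 0.000 13.463
    endloop
  endfacet
  facet normal 0.0000 1.0000 0.0000
    outer loop
      vertex 22.233 14.393 13.463
      vertex 22.233 14.393 0.000
      vertex 0.000 14.393 0.000
    endloop
  endfacet
  facet normal 0.0000 1.0000 0.0000
    outer loop
      vertex 0.000 14.393 13.463
      vertex 22.233 14.393 13.463
      vertex 0.000 14.393 0.000
    endloop
  endfacet
  facet normal -1.0000 0.0000 0.0000
    outer loop
      vertex 0.000 14.393 13.463
      vertex 0.000 14.393 0.000
      vertex 0.000 0.000 0.000
    endloop
  endfacet
  facet normal -1.0000 0.0000 0.0000
    outer loop
      vertex 0.000 0.000 13.463
      vertex 0.000 14.393 13.463
      vertex 0.000 0.000 0.000
    endloop
  endfacet
  facet normal 1.0000 0.0000 0.0000
    outer loop
      vertex 22.233 0.000 0.000
      vertex 22.233 14.393 0.000
      vertex 22.233 14.393 13.463
    endloop
  endfacet
  facet normal 1.0000 0.0000 0.0000
    outer loop
      vertex 22.233 0.000 0.000
      vertex 22.233 14.393 13.463
      vertex 22.233 0.000 13.463
    endloop
  endfacet
endsolid part

The G0 Z moves step by Δz≈3.366 mm. Every layer's G1 loop is the same polygon, so the solid is a straight extrusion of it from z=0 to z≈13.5. Closing with flat bottom and top caps and triangulating gives 12 facets — a rectangular box, roughly 22.2 × 14.4 mm footprint and 13.5 mm tall.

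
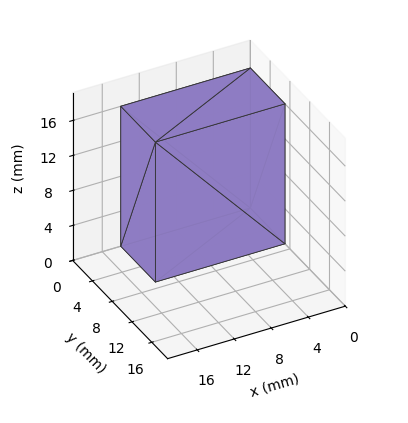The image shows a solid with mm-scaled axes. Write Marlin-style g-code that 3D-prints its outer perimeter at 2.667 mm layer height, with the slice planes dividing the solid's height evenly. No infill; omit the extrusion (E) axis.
Reading the render: the shape is a rectangular box, roughly 14 × 7 mm footprint and 16 mm tall (dimensions read to the nearest mm from the axis ticks). For the g-code, the solid's height is divided into equal slices at the stated Δz and each level perimeter traced with G1 moves after a G0 lift.

; perimeter-only toolpath
G21 ; units = mm
G90 ; absolute positioning
G28 ; home
; layer 1
G0 Z2.667
G0 X0.000 Y0.000
G1 X14.000 Y0.000
G1 X14.000 Y7.000
G1 X0.000 Y7.000
G1 X0.000 Y0.000
; layer 2
G0 Z5.333
G0 X0.000 Y0.000
G1 X14.000 Y0.000
G1 X14.000 Y7.000
G1 X0.000 Y7.000
G1 X0.000 Y0.000
; layer 3
G0 Z8.000
G0 X0.000 Y0.000
G1 X14.000 Y0.000
G1 X14.000 Y7.000
G1 X0.000 Y7.000
G1 X0.000 Y0.000
; layer 4
G0 Z10.667
G0 X0.000 Y0.000
G1 X14.000 Y0.000
G1 X14.000 Y7.000
G1 X0.000 Y7.000
G1 X0.000 Y0.000
; layer 5
G0 Z13.333
G0 X0.000 Y0.000
G1 X14.000 Y0.000
G1 X14.000 Y7.000
G1 X0.000 Y7.000
G1 X0.000 Y0.000
; layer 6
G0 Z16.000
G0 X0.000 Y0.000
G1 X14.000 Y0.000
G1 X14.000 Y7.000
G1 X0.000 Y7.000
G1 X0.000 Y0.000
M2 ; end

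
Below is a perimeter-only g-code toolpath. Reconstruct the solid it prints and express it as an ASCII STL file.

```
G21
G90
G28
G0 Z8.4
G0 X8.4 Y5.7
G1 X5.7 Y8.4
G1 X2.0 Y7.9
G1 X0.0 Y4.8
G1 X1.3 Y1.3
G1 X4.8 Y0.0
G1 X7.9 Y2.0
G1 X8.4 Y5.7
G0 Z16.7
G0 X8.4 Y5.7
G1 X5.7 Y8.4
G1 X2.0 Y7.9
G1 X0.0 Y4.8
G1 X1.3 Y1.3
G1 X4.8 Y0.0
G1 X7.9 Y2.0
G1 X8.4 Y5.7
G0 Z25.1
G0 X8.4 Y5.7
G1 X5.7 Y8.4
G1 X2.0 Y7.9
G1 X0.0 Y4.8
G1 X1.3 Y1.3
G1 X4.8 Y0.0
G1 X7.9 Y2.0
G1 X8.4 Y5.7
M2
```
solid part
  facet normal 0.0000 0.0000 -1.0000
    outer loop
      vertex 2.0 7.9 0.0
      vertex 5.7 8.4 0.0
      vertex 8.4 5.7 0.0
    endloop
  endfacet
  facet normal 0.0000 0.0000 -1.0000
    outer loop
      vertex 0.0 4.8 0.0
      vertex 2.0 7.9 0.0
      vertex 8.4 5.7 0.0
    endloop
  endfacet
  facet normal 0.0000 0.0000 -1.0000
    outer loop
      vertex 1.3 1.3 0.0
      vertex 0.0 4.8 0.0
      vertex 8.4 5.7 0.0
    endloop
  endfacet
  facet normal 0.0000 0.0000 -1.0000
    outer loop
      vertex 4.8 0.0 0.0
      vertex 1.3 1.3 0.0
      vertex 8.4 5.7 0.0
    endloop
  endfacet
  facet normal 0.0000 0.0000 -1.0000
    outer loop
      vertex 7.9 2.0 0.0
      vertex 4.8 0.0 0.0
      vertex 8.4 5.7 0.0
    endloop
  endfacet
  facet normal 0.0000 0.0000 1.0000
    outer loop
      vertex 8.4 5.7 25.1
      vertex 5.7 8.4 25.1
      vertex 2.0 7.9 25.1
    endloop
  endfacet
  facet normal 0.0000 0.0000 1.0000
    outer loop
      vertex 8.4 5.7 25.1
      vertex 2.0 7.9 25.1
      vertex 0.0 4.8 25.1
    endloop
  endfacet
  facet normal 0.0000 0.0000 1.0000
    outer loop
      vertex 8.4 5.7 25.1
      vertex 0.0 4.8 25.1
      vertex 1.3 1.3 25.1
    endloop
  endfacet
  facet normal 0.0000 0.0000 1.0000
    outer loop
      vertex 8.4 5.7 25.1
      vertex 1.3 1.3 25.1
      vertex 4.8 0.0 25.1
    endloop
  endfacet
  facet normal 0.0000 0.0000 1.0000
    outer loop
      vertex 8.4 5.7 25.1
      vertex 4.8 0.0 25.1
      vertex 7.9 2.0 25.1
    endloop
  endfacet
  facet normal 0.7071 0.7071 0.0000
    outer loop
      vertex 8.4 5.7 0.0
      vertex 5.7 8.4 0.0
      vertex 5.7 8.4 25.1
    endloop
  endfacet
  facet normal 0.7071 0.7071 0.0000
    outer loop
      vertex 8.4 5.7 0.0
      vertex 5.7 8.4 25.1
      vertex 8.4 5.7 25.1
    endloop
  endfacet
  facet normal -0.1339 0.9910 0.0000
    outer loop
      vertex 5.7 8.4 0.0
      vertex 2.0 7.9 0.0
      vertex 2.0 7.9 25.1
    endloop
  endfacet
  facet normal -0.1339 0.9910 0.0000
    outer loop
      vertex 5.7 8.4 0.0
      vertex 2.0 7.9 25.1
      vertex 5.7 8.4 25.1
    endloop
  endfacet
  facet normal -0.8403 0.5421 0.0000
    outer loop
      vertex 2.0 7.9 0.0
      vertex 0.0 4.8 0.0
      vertex 0.0 4.8 25.1
    endloop
  endfacet
  facet normal -0.8403 0.5421 0.0000
    outer loop
      vertex 2.0 7.9 0.0
      vertex 0.0 4.8 25.1
      vertex 2.0 7.9 25.1
    endloop
  endfacet
  facet normal -0.9374 -0.3482 0.0000
    outer loop
      vertex 0.0 4.8 0.0
      vertex 1.3 1.3 0.0
      vertex 1.3 1.3 25.1
    endloop
  endfacet
  facet normal -0.9374 -0.3482 0.0000
    outer loop
      vertex 0.0 4.8 0.0
      vertex 1.3 1.3 25.1
      vertex 0.0 4.8 25.1
    endloop
  endfacet
  facet normal -0.3482 -0.9374 0.0000
    outer loop
      vertex 1.3 1.3 0.0
      vertex 4.8 0.0 0.0
      vertex 4.8 0.0 25.1
    endloop
  endfacet
  facet normal -0.3482 -0.9374 0.0000
    outer loop
      vertex 1.3 1.3 0.0
      vertex 4.8 0.0 25.1
      vertex 1.3 1.3 25.1
    endloop
  endfacet
  facet normal 0.5421 -0.8403 0.0000
    outer loop
      vertex 4.8 0.0 0.0
      vertex 7.9 2.0 0.0
      vertex 7.9 2.0 25.1
    endloop
  endfacet
  facet normal 0.5421 -0.8403 0.0000
    outer loop
      vertex 4.8 0.0 0.0
      vertex 7.9 2.0 25.1
      vertex 4.8 0.0 25.1
    endloop
  endfacet
  facet normal 0.9910 -0.1339 0.0000
    outer loop
      vertex 7.9 2.0 0.0
      vertex 8.4 5.7 0.0
      vertex 8.4 5.7 25.1
    endloop
  endfacet
  facet normal 0.9910 -0.1339 0.0000
    outer loop
      vertex 7.9 2.0 0.0
      vertex 8.4 5.7 25.1
      vertex 7.9 2.0 25.1
    endloop
  endfacet
endsolid part

The G0 Z moves step by Δz≈8.4 mm. Every layer's G1 loop is the same polygon, so the solid is a straight extrusion of it from z=0 to z≈25.1. Closing with flat bottom and top caps and triangulating gives 24 facets — a regular 7-sided prism (a cylinder approximated with 7 flat sides), circumscribed radius ≈ 4.3 mm, height ≈ 25.1 mm.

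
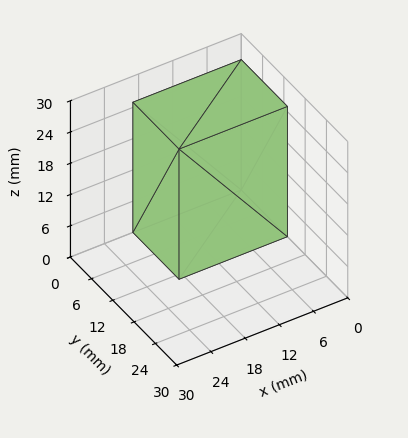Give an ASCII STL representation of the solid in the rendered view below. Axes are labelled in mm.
Reading the render: the shape is a rectangular box, roughly 19 × 13 mm footprint and 25 mm tall (dimensions read to the nearest mm from the axis ticks). For the STL, each face is triangulated and given an outward normal.

solid part
  facet normal 0.0000 0.0000 -1.0000
    outer loop
      vertex 19.0 13.0 0.0
      vertex 19.0 0.0 0.0
      vertex 0.0 0.0 0.0
    endloop
  endfacet
  facet normal 0.0000 0.0000 -1.0000
    outer loop
      vertex 0.0 13.0 0.0
      vertex 19.0 13.0 0.0
      vertex 0.0 0.0 0.0
    endloop
  endfacet
  facet normal 0.0000 0.0000 1.0000
    outer loop
      vertex 0.0 0.0 25.0
      vertex 19.0 0.0 25.0
      vertex 19.0 13.0 25.0
    endloop
  endfacet
  facet normal 0.0000 0.0000 1.0000
    outer loop
      vertex 0.0 0.0 25.0
      vertex 19.0 13.0 25.0
      vertex 0.0 13.0 25.0
    endloop
  endfacet
  facet normal 0.0000 -1.0000 0.0000
    outer loop
      vertex 0.0 0.0 0.0
      vertex 19.0 0.0 0.0
      vertex 19.0 0.0 25.0
    endloop
  endfacet
  facet normal 0.0000 -1.0000 0.0000
    outer loop
      vertex 0.0 0.0 0.0
      vertex 19.0 0.0 25.0
      vertex 0.0 0.0 25.0
    endloop
  endfacet
  facet normal 0.0000 1.0000 0.0000
    outer loop
      vertex 19.0 13.0 25.0
      vertex 19.0 13.0 0.0
      vertex 0.0 13.0 0.0
    endloop
  endfacet
  facet normal 0.0000 1.0000 0.0000
    outer loop
      vertex 0.0 13.0 25.0
      vertex 19.0 13.0 25.0
      vertex 0.0 13.0 0.0
    endloop
  endfacet
  facet normal -1.0000 0.0000 0.0000
    outer loop
      vertex 0.0 13.0 25.0
      vertex 0.0 13.0 0.0
      vertex 0.0 0.0 0.0
    endloop
  endfacet
  facet normal -1.0000 0.0000 0.0000
    outer loop
      vertex 0.0 0.0 25.0
      vertex 0.0 13.0 25.0
      vertex 0.0 0.0 0.0
    endloop
  endfacet
  facet normal 1.0000 0.0000 0.0000
    outer loop
      vertex 19.0 0.0 0.0
      vertex 19.0 13.0 0.0
      vertex 19.0 13.0 25.0
    endloop
  endfacet
  facet normal 1.0000 0.0000 0.0000
    outer loop
      vertex 19.0 0.0 0.0
      vertex 19.0 13.0 25.0
      vertex 19.0 0.0 25.0
    endloop
  endfacet
endsolid part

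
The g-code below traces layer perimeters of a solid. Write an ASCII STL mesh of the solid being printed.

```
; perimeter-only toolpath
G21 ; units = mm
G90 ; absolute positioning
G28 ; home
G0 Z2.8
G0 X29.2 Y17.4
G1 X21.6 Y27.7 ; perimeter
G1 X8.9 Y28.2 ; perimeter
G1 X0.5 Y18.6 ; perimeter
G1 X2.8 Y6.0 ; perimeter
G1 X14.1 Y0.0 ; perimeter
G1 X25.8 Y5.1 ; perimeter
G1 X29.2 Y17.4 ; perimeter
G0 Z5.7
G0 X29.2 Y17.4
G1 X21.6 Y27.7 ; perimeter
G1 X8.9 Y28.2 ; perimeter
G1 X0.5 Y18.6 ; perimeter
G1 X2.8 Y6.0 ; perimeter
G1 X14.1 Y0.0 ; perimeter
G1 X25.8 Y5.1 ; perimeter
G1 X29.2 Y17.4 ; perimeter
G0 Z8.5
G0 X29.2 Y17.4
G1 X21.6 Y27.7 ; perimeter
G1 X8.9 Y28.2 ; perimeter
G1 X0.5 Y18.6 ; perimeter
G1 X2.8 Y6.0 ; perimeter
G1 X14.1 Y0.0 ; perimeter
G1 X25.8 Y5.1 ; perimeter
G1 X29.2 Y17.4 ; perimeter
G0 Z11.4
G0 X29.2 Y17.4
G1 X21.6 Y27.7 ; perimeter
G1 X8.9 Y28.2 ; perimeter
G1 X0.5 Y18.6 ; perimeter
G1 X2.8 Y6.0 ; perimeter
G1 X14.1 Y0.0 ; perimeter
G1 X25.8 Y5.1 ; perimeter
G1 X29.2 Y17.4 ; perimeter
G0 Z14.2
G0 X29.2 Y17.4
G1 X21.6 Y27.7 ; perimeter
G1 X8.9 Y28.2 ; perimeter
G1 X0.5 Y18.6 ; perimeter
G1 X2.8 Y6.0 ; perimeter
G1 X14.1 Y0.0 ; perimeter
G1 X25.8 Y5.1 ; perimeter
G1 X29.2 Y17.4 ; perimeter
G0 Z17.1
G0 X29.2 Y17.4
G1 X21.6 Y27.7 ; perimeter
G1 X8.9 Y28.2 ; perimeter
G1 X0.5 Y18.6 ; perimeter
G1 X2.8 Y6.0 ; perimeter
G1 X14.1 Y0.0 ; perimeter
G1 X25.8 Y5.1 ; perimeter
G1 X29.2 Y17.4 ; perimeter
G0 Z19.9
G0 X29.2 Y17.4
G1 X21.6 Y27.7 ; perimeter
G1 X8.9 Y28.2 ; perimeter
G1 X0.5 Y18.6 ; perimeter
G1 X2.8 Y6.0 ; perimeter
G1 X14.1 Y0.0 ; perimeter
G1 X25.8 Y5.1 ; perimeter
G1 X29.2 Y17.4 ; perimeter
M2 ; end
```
solid part
  facet normal 0.0000 0.0000 -1.0000
    outer loop
      vertex 8.9 28.2 0.0
      vertex 21.6 27.7 0.0
      vertex 29.2 17.4 0.0
    endloop
  endfacet
  facet normal 0.0000 0.0000 -1.0000
    outer loop
      vertex 0.5 18.6 0.0
      vertex 8.9 28.2 0.0
      vertex 29.2 17.4 0.0
    endloop
  endfacet
  facet normal 0.0000 0.0000 -1.0000
    outer loop
      vertex 2.8 6.0 0.0
      vertex 0.5 18.6 0.0
      vertex 29.2 17.4 0.0
    endloop
  endfacet
  facet normal 0.0000 0.0000 -1.0000
    outer loop
      vertex 14.1 0.0 0.0
      vertex 2.8 6.0 0.0
      vertex 29.2 17.4 0.0
    endloop
  endfacet
  facet normal 0.0000 0.0000 -1.0000
    outer loop
      vertex 25.8 5.1 0.0
      vertex 14.1 0.0 0.0
      vertex 29.2 17.4 0.0
    endloop
  endfacet
  facet normal 0.0000 0.0000 1.0000
    outer loop
      vertex 29.2 17.4 19.9
      vertex 21.6 27.7 19.9
      vertex 8.9 28.2 19.9
    endloop
  endfacet
  facet normal 0.0000 0.0000 1.0000
    outer loop
      vertex 29.2 17.4 19.9
      vertex 8.9 28.2 19.9
      vertex 0.5 18.6 19.9
    endloop
  endfacet
  facet normal 0.0000 0.0000 1.0000
    outer loop
      vertex 29.2 17.4 19.9
      vertex 0.5 18.6 19.9
      vertex 2.8 6.0 19.9
    endloop
  endfacet
  facet normal 0.0000 0.0000 1.0000
    outer loop
      vertex 29.2 17.4 19.9
      vertex 2.8 6.0 19.9
      vertex 14.1 0.0 19.9
    endloop
  endfacet
  facet normal 0.0000 0.0000 1.0000
    outer loop
      vertex 29.2 17.4 19.9
      vertex 14.1 0.0 19.9
      vertex 25.8 5.1 19.9
    endloop
  endfacet
  facet normal 0.8047 0.5937 0.0000
    outer loop
      vertex 29.2 17.4 0.0
      vertex 21.6 27.7 0.0
      vertex 21.6 27.7 19.9
    endloop
  endfacet
  facet normal 0.8047 0.5937 0.0000
    outer loop
      vertex 29.2 17.4 0.0
      vertex 21.6 27.7 19.9
      vertex 29.2 17.4 19.9
    endloop
  endfacet
  facet normal 0.0393 0.9992 0.0000
    outer loop
      vertex 21.6 27.7 0.0
      vertex 8.9 28.2 0.0
      vertex 8.9 28.2 19.9
    endloop
  endfacet
  facet normal 0.0393 0.9992 0.0000
    outer loop
      vertex 21.6 27.7 0.0
      vertex 8.9 28.2 19.9
      vertex 21.6 27.7 19.9
    endloop
  endfacet
  facet normal -0.7526 0.6585 0.0000
    outer loop
      vertex 8.9 28.2 0.0
      vertex 0.5 18.6 0.0
      vertex 0.5 18.6 19.9
    endloop
  endfacet
  facet normal -0.7526 0.6585 0.0000
    outer loop
      vertex 8.9 28.2 0.0
      vertex 0.5 18.6 19.9
      vertex 8.9 28.2 19.9
    endloop
  endfacet
  facet normal -0.9837 -0.1796 0.0000
    outer loop
      vertex 0.5 18.6 0.0
      vertex 2.8 6.0 0.0
      vertex 2.8 6.0 19.9
    endloop
  endfacet
  facet normal -0.9837 -0.1796 0.0000
    outer loop
      vertex 0.5 18.6 0.0
      vertex 2.8 6.0 19.9
      vertex 0.5 18.6 19.9
    endloop
  endfacet
  facet normal -0.4690 -0.8832 0.0000
    outer loop
      vertex 2.8 6.0 0.0
      vertex 14.1 0.0 0.0
      vertex 14.1 0.0 19.9
    endloop
  endfacet
  facet normal -0.4690 -0.8832 0.0000
    outer loop
      vertex 2.8 6.0 0.0
      vertex 14.1 0.0 19.9
      vertex 2.8 6.0 19.9
    endloop
  endfacet
  facet normal 0.3996 -0.9167 0.0000
    outer loop
      vertex 14.1 0.0 0.0
      vertex 25.8 5.1 0.0
      vertex 25.8 5.1 19.9
    endloop
  endfacet
  facet normal 0.3996 -0.9167 0.0000
    outer loop
      vertex 14.1 0.0 0.0
      vertex 25.8 5.1 19.9
      vertex 14.1 0.0 19.9
    endloop
  endfacet
  facet normal 0.9639 -0.2664 0.0000
    outer loop
      vertex 25.8 5.1 0.0
      vertex 29.2 17.4 0.0
      vertex 29.2 17.4 19.9
    endloop
  endfacet
  facet normal 0.9639 -0.2664 0.0000
    outer loop
      vertex 25.8 5.1 0.0
      vertex 29.2 17.4 19.9
      vertex 25.8 5.1 19.9
    endloop
  endfacet
endsolid part

The G0 Z moves step by Δz≈2.8 mm. Every layer's G1 loop is the same polygon, so the solid is a straight extrusion of it from z=0 to z≈19.9. Closing with flat bottom and top caps and triangulating gives 24 facets — a regular 7-sided prism (a cylinder approximated with 7 flat sides), circumscribed radius ≈ 14.7 mm, height ≈ 19.9 mm.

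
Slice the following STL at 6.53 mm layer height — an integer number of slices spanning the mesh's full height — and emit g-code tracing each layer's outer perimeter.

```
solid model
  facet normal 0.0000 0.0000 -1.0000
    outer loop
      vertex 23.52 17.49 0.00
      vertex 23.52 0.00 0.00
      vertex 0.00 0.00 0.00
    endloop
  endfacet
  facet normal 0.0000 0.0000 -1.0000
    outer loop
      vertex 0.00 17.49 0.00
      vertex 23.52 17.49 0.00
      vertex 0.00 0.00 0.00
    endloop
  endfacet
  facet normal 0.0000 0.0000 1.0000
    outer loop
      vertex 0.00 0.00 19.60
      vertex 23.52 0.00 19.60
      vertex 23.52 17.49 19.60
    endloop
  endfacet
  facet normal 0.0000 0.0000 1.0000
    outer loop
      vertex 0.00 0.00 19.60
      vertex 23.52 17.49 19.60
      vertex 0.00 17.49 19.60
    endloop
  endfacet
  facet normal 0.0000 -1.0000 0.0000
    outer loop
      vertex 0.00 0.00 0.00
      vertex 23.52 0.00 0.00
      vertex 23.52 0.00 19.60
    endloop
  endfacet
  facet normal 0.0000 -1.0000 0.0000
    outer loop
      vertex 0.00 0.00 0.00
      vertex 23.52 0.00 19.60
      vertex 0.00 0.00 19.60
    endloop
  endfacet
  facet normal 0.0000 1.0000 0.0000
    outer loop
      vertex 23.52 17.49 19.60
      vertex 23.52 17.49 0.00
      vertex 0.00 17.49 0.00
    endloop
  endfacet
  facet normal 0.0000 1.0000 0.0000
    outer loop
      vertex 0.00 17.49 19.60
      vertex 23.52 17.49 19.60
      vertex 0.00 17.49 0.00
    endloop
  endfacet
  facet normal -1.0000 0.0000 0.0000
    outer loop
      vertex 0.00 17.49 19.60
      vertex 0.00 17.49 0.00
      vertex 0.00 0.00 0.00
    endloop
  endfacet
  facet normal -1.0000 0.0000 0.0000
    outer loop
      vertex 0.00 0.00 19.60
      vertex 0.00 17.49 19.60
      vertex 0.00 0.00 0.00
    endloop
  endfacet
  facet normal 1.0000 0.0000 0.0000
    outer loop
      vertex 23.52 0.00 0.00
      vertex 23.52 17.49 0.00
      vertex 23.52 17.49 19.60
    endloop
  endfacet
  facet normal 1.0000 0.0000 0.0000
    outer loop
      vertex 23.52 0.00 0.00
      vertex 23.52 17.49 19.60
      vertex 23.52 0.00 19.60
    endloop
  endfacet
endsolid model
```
; perimeter-only toolpath
G21 ; units = mm
G90 ; absolute positioning
G28 ; home
; layer 1
G0 Z6.53
G0 X0.00 Y0.00
G1 X23.52 Y0.00
G1 X23.52 Y17.49
G1 X0.00 Y17.49
G1 X0.00 Y0.00
; layer 2
G0 Z13.07
G0 X0.00 Y0.00
G1 X23.52 Y0.00
G1 X23.52 Y17.49
G1 X0.00 Y17.49
G1 X0.00 Y0.00
; layer 3
G0 Z19.60
G0 X0.00 Y0.00
G1 X23.52 Y0.00
G1 X23.52 Y17.49
G1 X0.00 Y17.49
G1 X0.00 Y0.00
M2 ; end

The solid is a rectangular box, roughly 23.5 × 17.5 mm footprint and 19.6 mm tall. Slicing at Δz = 6.53 mm — 3 equal slices spanning the solid's height, so layer i sits at z = i·h/3 — gives 3 non-empty perimeters. Each is a 4-segment closed polygon; G0 lifts to the layer z and rapids to the start vertex, then G1 traces the edges.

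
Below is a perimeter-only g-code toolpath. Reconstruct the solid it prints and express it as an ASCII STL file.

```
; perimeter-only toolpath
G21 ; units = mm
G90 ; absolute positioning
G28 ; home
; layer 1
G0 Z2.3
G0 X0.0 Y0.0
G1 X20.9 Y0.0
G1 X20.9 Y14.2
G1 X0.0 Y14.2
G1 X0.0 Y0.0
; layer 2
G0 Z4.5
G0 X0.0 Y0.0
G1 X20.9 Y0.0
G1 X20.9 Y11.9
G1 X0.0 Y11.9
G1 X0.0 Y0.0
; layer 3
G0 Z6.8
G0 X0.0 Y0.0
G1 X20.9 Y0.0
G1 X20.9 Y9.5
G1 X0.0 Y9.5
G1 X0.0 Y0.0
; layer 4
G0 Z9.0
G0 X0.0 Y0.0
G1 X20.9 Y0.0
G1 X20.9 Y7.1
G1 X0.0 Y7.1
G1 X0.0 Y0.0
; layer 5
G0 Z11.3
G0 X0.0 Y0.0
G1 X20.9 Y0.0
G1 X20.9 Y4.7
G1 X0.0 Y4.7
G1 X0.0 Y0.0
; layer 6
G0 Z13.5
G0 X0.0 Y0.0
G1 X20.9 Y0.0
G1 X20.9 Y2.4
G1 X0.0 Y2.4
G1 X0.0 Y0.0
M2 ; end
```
solid part
  facet normal 0.0000 0.0000 -1.0000
    outer loop
      vertex 20.9 16.6 0.0
      vertex 20.9 0.0 0.0
      vertex 0.0 0.0 0.0
    endloop
  endfacet
  facet normal 0.0000 0.0000 -1.0000
    outer loop
      vertex 0.0 16.6 0.0
      vertex 20.9 16.6 0.0
      vertex 0.0 0.0 0.0
    endloop
  endfacet
  facet normal 0.0000 -1.0000 0.0000
    outer loop
      vertex 0.0 0.0 0.0
      vertex 20.9 0.0 0.0
      vertex 20.9 0.0 15.8
    endloop
  endfacet
  facet normal 0.0000 -1.0000 0.0000
    outer loop
      vertex 0.0 0.0 0.0
      vertex 20.9 0.0 15.8
      vertex 0.0 0.0 15.8
    endloop
  endfacet
  facet normal 0.0000 0.6894 0.7243
    outer loop
      vertex 0.0 0.0 15.8
      vertex 20.9 0.0 15.8
      vertex 20.9 16.6 0.0
    endloop
  endfacet
  facet normal 0.0000 0.6894 0.7243
    outer loop
      vertex 0.0 0.0 15.8
      vertex 20.9 16.6 0.0
      vertex 0.0 16.6 0.0
    endloop
  endfacet
  facet normal -1.0000 0.0000 0.0000
    outer loop
      vertex 0.0 0.0 15.8
      vertex 0.0 16.6 0.0
      vertex 0.0 0.0 0.0
    endloop
  endfacet
  facet normal 1.0000 0.0000 0.0000
    outer loop
      vertex 20.9 0.0 0.0
      vertex 20.9 16.6 0.0
      vertex 20.9 0.0 15.8
    endloop
  endfacet
endsolid part

The G0 Z moves step by Δz≈2.3 mm. The G1 loops shrink linearly with z, so the solid tapers from its base footprint up to z≈15.8. Closing with a flat bottom cap and the tapered top and triangulating gives 8 facets — a wedge (ramp): 20.9 × 16.6 mm base, rising to 15.8 mm along the y=0 edge and sloping linearly to z=0 at y=16.6.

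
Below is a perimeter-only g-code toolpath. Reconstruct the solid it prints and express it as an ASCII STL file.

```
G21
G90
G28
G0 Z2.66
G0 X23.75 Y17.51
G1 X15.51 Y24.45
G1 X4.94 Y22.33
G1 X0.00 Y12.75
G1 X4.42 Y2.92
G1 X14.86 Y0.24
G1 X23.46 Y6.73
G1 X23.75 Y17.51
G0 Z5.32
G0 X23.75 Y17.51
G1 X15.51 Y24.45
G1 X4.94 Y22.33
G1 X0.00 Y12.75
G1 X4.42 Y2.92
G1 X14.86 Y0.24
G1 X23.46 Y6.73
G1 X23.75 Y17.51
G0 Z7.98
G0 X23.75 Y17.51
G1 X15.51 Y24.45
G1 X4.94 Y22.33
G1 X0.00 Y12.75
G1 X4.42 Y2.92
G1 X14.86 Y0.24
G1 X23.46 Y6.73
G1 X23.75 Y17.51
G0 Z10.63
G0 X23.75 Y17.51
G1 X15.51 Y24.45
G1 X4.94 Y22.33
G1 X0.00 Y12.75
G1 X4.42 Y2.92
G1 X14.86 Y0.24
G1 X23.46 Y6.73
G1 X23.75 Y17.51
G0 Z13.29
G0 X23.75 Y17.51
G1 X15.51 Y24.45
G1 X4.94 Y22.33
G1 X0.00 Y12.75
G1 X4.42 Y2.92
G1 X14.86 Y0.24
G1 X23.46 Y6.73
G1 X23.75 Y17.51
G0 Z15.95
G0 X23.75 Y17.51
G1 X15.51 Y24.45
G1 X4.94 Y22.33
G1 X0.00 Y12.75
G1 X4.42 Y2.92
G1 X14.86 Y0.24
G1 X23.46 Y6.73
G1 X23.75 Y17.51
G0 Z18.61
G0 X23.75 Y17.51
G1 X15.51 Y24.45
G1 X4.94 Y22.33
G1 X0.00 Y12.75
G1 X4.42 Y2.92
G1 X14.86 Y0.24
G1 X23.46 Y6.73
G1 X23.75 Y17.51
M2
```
solid part
  facet normal 0.0000 0.0000 -1.0000
    outer loop
      vertex 4.94 22.33 0.00
      vertex 15.51 24.45 0.00
      vertex 23.75 17.51 0.00
    endloop
  endfacet
  facet normal 0.0000 0.0000 -1.0000
    outer loop
      vertex 0.00 12.75 0.00
      vertex 4.94 22.33 0.00
      vertex 23.75 17.51 0.00
    endloop
  endfacet
  facet normal 0.0000 0.0000 -1.0000
    outer loop
      vertex 4.42 2.92 0.00
      vertex 0.00 12.75 0.00
      vertex 23.75 17.51 0.00
    endloop
  endfacet
  facet normal 0.0000 0.0000 -1.0000
    outer loop
      vertex 14.86 0.24 0.00
      vertex 4.42 2.92 0.00
      vertex 23.75 17.51 0.00
    endloop
  endfacet
  facet normal 0.0000 0.0000 -1.0000
    outer loop
      vertex 23.46 6.73 0.00
      vertex 14.86 0.24 0.00
      vertex 23.75 17.51 0.00
    endloop
  endfacet
  facet normal 0.0000 0.0000 1.0000
    outer loop
      vertex 23.75 17.51 18.61
      vertex 15.51 24.45 18.61
      vertex 4.94 22.33 18.61
    endloop
  endfacet
  facet normal 0.0000 0.0000 1.0000
    outer loop
      vertex 23.75 17.51 18.61
      vertex 4.94 22.33 18.61
      vertex 0.00 12.75 18.61
    endloop
  endfacet
  facet normal 0.0000 0.0000 1.0000
    outer loop
      vertex 23.75 17.51 18.61
      vertex 0.00 12.75 18.61
      vertex 4.42 2.92 18.61
    endloop
  endfacet
  facet normal 0.0000 0.0000 1.0000
    outer loop
      vertex 23.75 17.51 18.61
      vertex 4.42 2.92 18.61
      vertex 14.86 0.24 18.61
    endloop
  endfacet
  facet normal 0.0000 0.0000 1.0000
    outer loop
      vertex 23.75 17.51 18.61
      vertex 14.86 0.24 18.61
      vertex 23.46 6.73 18.61
    endloop
  endfacet
  facet normal 0.6442 0.7649 0.0000
    outer loop
      vertex 23.75 17.51 0.00
      vertex 15.51 24.45 0.00
      vertex 15.51 24.45 18.61
    endloop
  endfacet
  facet normal 0.6442 0.7649 0.0000
    outer loop
      vertex 23.75 17.51 0.00
      vertex 15.51 24.45 18.61
      vertex 23.75 17.51 18.61
    endloop
  endfacet
  facet normal -0.1967 0.9805 0.0000
    outer loop
      vertex 15.51 24.45 0.00
      vertex 4.94 22.33 0.00
      vertex 4.94 22.33 18.61
    endloop
  endfacet
  facet normal -0.1967 0.9805 0.0000
    outer loop
      vertex 15.51 24.45 0.00
      vertex 4.94 22.33 18.61
      vertex 15.51 24.45 18.61
    endloop
  endfacet
  facet normal -0.8888 0.4583 0.0000
    outer loop
      vertex 4.94 22.33 0.00
      vertex 0.00 12.75 0.00
      vertex 0.00 12.75 18.61
    endloop
  endfacet
  facet normal -0.8888 0.4583 0.0000
    outer loop
      vertex 4.94 22.33 0.00
      vertex 0.00 12.75 18.61
      vertex 4.94 22.33 18.61
    endloop
  endfacet
  facet normal -0.9120 -0.4101 0.0000
    outer loop
      vertex 0.00 12.75 0.00
      vertex 4.42 2.92 0.00
      vertex 4.42 2.92 18.61
    endloop
  endfacet
  facet normal -0.9120 -0.4101 0.0000
    outer loop
      vertex 0.00 12.75 0.00
      vertex 4.42 2.92 18.61
      vertex 0.00 12.75 18.61
    endloop
  endfacet
  facet normal -0.2486 -0.9686 0.0000
    outer loop
      vertex 4.42 2.92 0.00
      vertex 14.86 0.24 0.00
      vertex 14.86 0.24 18.61
    endloop
  endfacet
  facet normal -0.2486 -0.9686 0.0000
    outer loop
      vertex 4.42 2.92 0.00
      vertex 14.86 0.24 18.61
      vertex 4.42 2.92 18.61
    endloop
  endfacet
  facet normal 0.6024 -0.7982 0.0000
    outer loop
      vertex 14.86 0.24 0.00
      vertex 23.46 6.73 0.00
      vertex 23.46 6.73 18.61
    endloop
  endfacet
  facet normal 0.6024 -0.7982 0.0000
    outer loop
      vertex 14.86 0.24 0.00
      vertex 23.46 6.73 18.61
      vertex 14.86 0.24 18.61
    endloop
  endfacet
  facet normal 0.9996 -0.0269 0.0000
    outer loop
      vertex 23.46 6.73 0.00
      vertex 23.75 17.51 0.00
      vertex 23.75 17.51 18.61
    endloop
  endfacet
  facet normal 0.9996 -0.0269 0.0000
    outer loop
      vertex 23.46 6.73 0.00
      vertex 23.75 17.51 18.61
      vertex 23.46 6.73 18.61
    endloop
  endfacet
endsolid part

The G0 Z moves step by Δz≈2.66 mm. Every layer's G1 loop is the same polygon, so the solid is a straight extrusion of it from z=0 to z≈18.6. Closing with flat bottom and top caps and triangulating gives 24 facets — a regular 7-sided prism (a cylinder approximated with 7 flat sides), circumscribed radius ≈ 12.4 mm, height ≈ 18.6 mm.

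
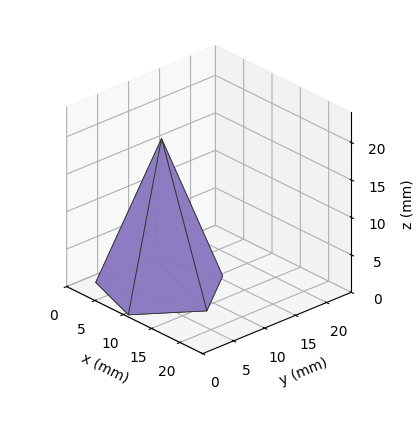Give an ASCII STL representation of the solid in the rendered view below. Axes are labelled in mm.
Reading the render: the shape is a regular 5-sided pyramid, base circumscribed radius ≈ 8 mm, apex at z ≈ 20 mm (dimensions read to the nearest mm from the axis ticks). For the STL, each face is triangulated and given an outward normal.

solid part
  facet normal 0.0000 0.0000 -1.0000
    outer loop
      vertex 1.528 12.702 0.000
      vertex 10.472 15.608 0.000
      vertex 16.000 8.000 0.000
    endloop
  endfacet
  facet normal 0.0000 0.0000 -1.0000
    outer loop
      vertex 1.528 3.298 0.000
      vertex 1.528 12.702 0.000
      vertex 16.000 8.000 0.000
    endloop
  endfacet
  facet normal 0.0000 0.0000 -1.0000
    outer loop
      vertex 10.472 0.392 0.000
      vertex 1.528 3.298 0.000
      vertex 16.000 8.000 0.000
    endloop
  endfacet
  facet normal 0.7697 0.5593 0.3079
    outer loop
      vertex 16.000 8.000 0.000
      vertex 10.472 15.608 0.000
      vertex 8.000 8.000 20.000
    endloop
  endfacet
  facet normal -0.2940 0.9049 0.3079
    outer loop
      vertex 10.472 15.608 0.000
      vertex 1.528 12.702 0.000
      vertex 8.000 8.000 20.000
    endloop
  endfacet
  facet normal -0.9514 0.0000 0.3079
    outer loop
      vertex 1.528 12.702 0.000
      vertex 1.528 3.298 0.000
      vertex 8.000 8.000 20.000
    endloop
  endfacet
  facet normal -0.2940 -0.9049 0.3079
    outer loop
      vertex 1.528 3.298 0.000
      vertex 10.472 0.392 0.000
      vertex 8.000 8.000 20.000
    endloop
  endfacet
  facet normal 0.7697 -0.5593 0.3079
    outer loop
      vertex 10.472 0.392 0.000
      vertex 16.000 8.000 0.000
      vertex 8.000 8.000 20.000
    endloop
  endfacet
endsolid part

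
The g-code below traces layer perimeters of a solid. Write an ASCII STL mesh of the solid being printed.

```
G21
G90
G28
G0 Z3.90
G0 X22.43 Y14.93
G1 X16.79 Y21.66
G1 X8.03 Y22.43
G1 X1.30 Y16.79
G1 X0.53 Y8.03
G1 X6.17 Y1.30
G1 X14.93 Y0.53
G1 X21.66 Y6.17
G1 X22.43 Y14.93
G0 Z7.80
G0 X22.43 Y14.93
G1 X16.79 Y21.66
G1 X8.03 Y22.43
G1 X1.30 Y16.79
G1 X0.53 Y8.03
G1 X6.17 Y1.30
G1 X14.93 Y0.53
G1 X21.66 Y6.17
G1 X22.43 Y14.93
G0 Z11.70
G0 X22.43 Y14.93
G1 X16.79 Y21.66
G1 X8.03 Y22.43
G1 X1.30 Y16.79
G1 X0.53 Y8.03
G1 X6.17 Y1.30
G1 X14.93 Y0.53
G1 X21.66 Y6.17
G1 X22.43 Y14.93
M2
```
solid part
  facet normal 0.0000 0.0000 -1.0000
    outer loop
      vertex 8.03 22.43 0.00
      vertex 16.79 21.66 0.00
      vertex 22.43 14.93 0.00
    endloop
  endfacet
  facet normal 0.0000 0.0000 -1.0000
    outer loop
      vertex 1.30 16.79 0.00
      vertex 8.03 22.43 0.00
      vertex 22.43 14.93 0.00
    endloop
  endfacet
  facet normal 0.0000 0.0000 -1.0000
    outer loop
      vertex 0.53 8.03 0.00
      vertex 1.30 16.79 0.00
      vertex 22.43 14.93 0.00
    endloop
  endfacet
  facet normal 0.0000 0.0000 -1.0000
    outer loop
      vertex 6.17 1.30 0.00
      vertex 0.53 8.03 0.00
      vertex 22.43 14.93 0.00
    endloop
  endfacet
  facet normal 0.0000 0.0000 -1.0000
    outer loop
      vertex 14.93 0.53 0.00
      vertex 6.17 1.30 0.00
      vertex 22.43 14.93 0.00
    endloop
  endfacet
  facet normal 0.0000 0.0000 -1.0000
    outer loop
      vertex 21.66 6.17 0.00
      vertex 14.93 0.53 0.00
      vertex 22.43 14.93 0.00
    endloop
  endfacet
  facet normal 0.0000 0.0000 1.0000
    outer loop
      vertex 22.43 14.93 11.70
      vertex 16.79 21.66 11.70
      vertex 8.03 22.43 11.70
    endloop
  endfacet
  facet normal 0.0000 0.0000 1.0000
    outer loop
      vertex 22.43 14.93 11.70
      vertex 8.03 22.43 11.70
      vertex 1.30 16.79 11.70
    endloop
  endfacet
  facet normal 0.0000 0.0000 1.0000
    outer loop
      vertex 22.43 14.93 11.70
      vertex 1.30 16.79 11.70
      vertex 0.53 8.03 11.70
    endloop
  endfacet
  facet normal 0.0000 0.0000 1.0000
    outer loop
      vertex 22.43 14.93 11.70
      vertex 0.53 8.03 11.70
      vertex 6.17 1.30 11.70
    endloop
  endfacet
  facet normal 0.0000 0.0000 1.0000
    outer loop
      vertex 22.43 14.93 11.70
      vertex 6.17 1.30 11.70
      vertex 14.93 0.53 11.70
    endloop
  endfacet
  facet normal 0.0000 0.0000 1.0000
    outer loop
      vertex 22.43 14.93 11.70
      vertex 14.93 0.53 11.70
      vertex 21.66 6.17 11.70
    endloop
  endfacet
  facet normal 0.7664 0.6423 0.0000
    outer loop
      vertex 22.43 14.93 0.00
      vertex 16.79 21.66 0.00
      vertex 16.79 21.66 11.70
    endloop
  endfacet
  facet normal 0.7664 0.6423 0.0000
    outer loop
      vertex 22.43 14.93 0.00
      vertex 16.79 21.66 11.70
      vertex 22.43 14.93 11.70
    endloop
  endfacet
  facet normal 0.0876 0.9962 0.0000
    outer loop
      vertex 16.79 21.66 0.00
      vertex 8.03 22.43 0.00
      vertex 8.03 22.43 11.70
    endloop
  endfacet
  facet normal 0.0876 0.9962 0.0000
    outer loop
      vertex 16.79 21.66 0.00
      vertex 8.03 22.43 11.70
      vertex 16.79 21.66 11.70
    endloop
  endfacet
  facet normal -0.6423 0.7664 0.0000
    outer loop
      vertex 8.03 22.43 0.00
      vertex 1.30 16.79 0.00
      vertex 1.30 16.79 11.70
    endloop
  endfacet
  facet normal -0.6423 0.7664 0.0000
    outer loop
      vertex 8.03 22.43 0.00
      vertex 1.30 16.79 11.70
      vertex 8.03 22.43 11.70
    endloop
  endfacet
  facet normal -0.9962 0.0876 0.0000
    outer loop
      vertex 1.30 16.79 0.00
      vertex 0.53 8.03 0.00
      vertex 0.53 8.03 11.70
    endloop
  endfacet
  facet normal -0.9962 0.0876 0.0000
    outer loop
      vertex 1.30 16.79 0.00
      vertex 0.53 8.03 11.70
      vertex 1.30 16.79 11.70
    endloop
  endfacet
  facet normal -0.7664 -0.6423 0.0000
    outer loop
      vertex 0.53 8.03 0.00
      vertex 6.17 1.30 0.00
      vertex 6.17 1.30 11.70
    endloop
  endfacet
  facet normal -0.7664 -0.6423 0.0000
    outer loop
      vertex 0.53 8.03 0.00
      vertex 6.17 1.30 11.70
      vertex 0.53 8.03 11.70
    endloop
  endfacet
  facet normal -0.0876 -0.9962 0.0000
    outer loop
      vertex 6.17 1.30 0.00
      vertex 14.93 0.53 0.00
      vertex 14.93 0.53 11.70
    endloop
  endfacet
  facet normal -0.0876 -0.9962 0.0000
    outer loop
      vertex 6.17 1.30 0.00
      vertex 14.93 0.53 11.70
      vertex 6.17 1.30 11.70
    endloop
  endfacet
  facet normal 0.6423 -0.7664 0.0000
    outer loop
      vertex 14.93 0.53 0.00
      vertex 21.66 6.17 0.00
      vertex 21.66 6.17 11.70
    endloop
  endfacet
  facet normal 0.6423 -0.7664 0.0000
    outer loop
      vertex 14.93 0.53 0.00
      vertex 21.66 6.17 11.70
      vertex 14.93 0.53 11.70
    endloop
  endfacet
  facet normal 0.9962 -0.0876 0.0000
    outer loop
      vertex 21.66 6.17 0.00
      vertex 22.43 14.93 0.00
      vertex 22.43 14.93 11.70
    endloop
  endfacet
  facet normal 0.9962 -0.0876 0.0000
    outer loop
      vertex 21.66 6.17 0.00
      vertex 22.43 14.93 11.70
      vertex 21.66 6.17 11.70
    endloop
  endfacet
endsolid part

The G0 Z moves step by Δz≈3.90 mm. Every layer's G1 loop is the same polygon, so the solid is a straight extrusion of it from z=0 to z≈11.7. Closing with flat bottom and top caps and triangulating gives 28 facets — a regular 8-sided prism (a cylinder approximated with 8 flat sides), circumscribed radius ≈ 11.5 mm, height ≈ 11.7 mm.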